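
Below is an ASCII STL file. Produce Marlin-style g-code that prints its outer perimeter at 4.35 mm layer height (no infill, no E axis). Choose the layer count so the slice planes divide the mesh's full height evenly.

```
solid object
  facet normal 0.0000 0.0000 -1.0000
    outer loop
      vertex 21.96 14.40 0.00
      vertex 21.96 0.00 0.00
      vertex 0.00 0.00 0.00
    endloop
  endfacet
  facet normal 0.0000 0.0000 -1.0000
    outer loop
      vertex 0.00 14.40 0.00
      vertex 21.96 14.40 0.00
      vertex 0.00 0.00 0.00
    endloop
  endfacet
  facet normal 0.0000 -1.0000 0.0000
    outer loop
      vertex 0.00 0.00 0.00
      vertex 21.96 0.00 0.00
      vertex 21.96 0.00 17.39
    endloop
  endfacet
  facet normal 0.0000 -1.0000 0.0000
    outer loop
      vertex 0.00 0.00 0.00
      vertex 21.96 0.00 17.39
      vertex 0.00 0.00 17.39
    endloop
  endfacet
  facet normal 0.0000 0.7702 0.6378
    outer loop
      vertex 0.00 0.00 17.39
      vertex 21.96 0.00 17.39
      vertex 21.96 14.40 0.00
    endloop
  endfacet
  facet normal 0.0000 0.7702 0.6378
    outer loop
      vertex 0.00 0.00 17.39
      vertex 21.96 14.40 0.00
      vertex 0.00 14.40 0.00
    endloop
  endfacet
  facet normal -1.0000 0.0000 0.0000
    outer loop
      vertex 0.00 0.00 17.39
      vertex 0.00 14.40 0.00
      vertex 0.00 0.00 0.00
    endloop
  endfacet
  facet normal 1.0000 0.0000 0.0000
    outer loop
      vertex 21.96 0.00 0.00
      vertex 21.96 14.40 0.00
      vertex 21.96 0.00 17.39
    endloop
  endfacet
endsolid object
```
; perimeter-only toolpath
G21 ; units = mm
G90 ; absolute positioning
G28 ; home
; layer 1
G0 Z4.35
G0 X0.00 Y0.00
G1 X21.96 Y0.00
G1 X21.96 Y10.80
G1 X0.00 Y10.80
G1 X0.00 Y0.00
; layer 2
G0 Z8.70
G0 X0.00 Y0.00
G1 X21.96 Y0.00
G1 X21.96 Y7.20
G1 X0.00 Y7.20
G1 X0.00 Y0.00
; layer 3
G0 Z13.04
G0 X0.00 Y0.00
G1 X21.96 Y0.00
G1 X21.96 Y3.60
G1 X0.00 Y3.60
G1 X0.00 Y0.00
M2 ; end

The solid is a wedge (ramp): 22 × 14.4 mm base, rising to 17.4 mm along the y=0 edge and sloping linearly to z=0 at y=14.4. Slicing at Δz = 4.35 mm — 4 equal slices spanning the solid's height, so layer i sits at z = i·h/4 — gives 3 non-empty perimeters. Each is a 4-segment closed polygon; G0 lifts to the layer z and rapids to the start vertex, then G1 traces the edges. The cross-section shrinks linearly with z (the slice at the apex is degenerate and omitted).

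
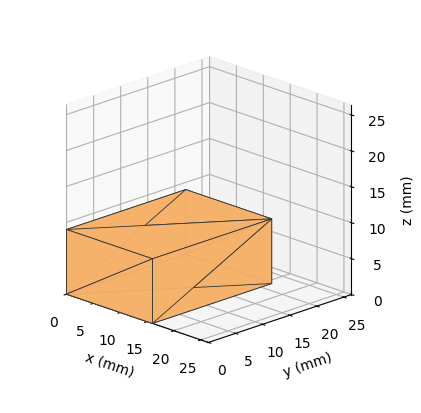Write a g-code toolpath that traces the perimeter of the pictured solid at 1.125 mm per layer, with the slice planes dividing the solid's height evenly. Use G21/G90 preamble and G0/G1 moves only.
Reading the render: the shape is a rectangular box, roughly 16 × 22 mm footprint and 9 mm tall (dimensions read to the nearest mm from the axis ticks). For the g-code, the solid's height is divided into equal slices at the stated Δz and each level perimeter traced with G1 moves after a G0 lift.

; perimeter-only toolpath
G21 ; units = mm
G90 ; absolute positioning
G28 ; home
; layer 1
G0 Z1.125
G0 X0.000 Y0.000
G1 X16.000 Y0.000
G1 X16.000 Y22.000
G1 X0.000 Y22.000
G1 X0.000 Y0.000
; layer 2
G0 Z2.250
G0 X0.000 Y0.000
G1 X16.000 Y0.000
G1 X16.000 Y22.000
G1 X0.000 Y22.000
G1 X0.000 Y0.000
; layer 3
G0 Z3.375
G0 X0.000 Y0.000
G1 X16.000 Y0.000
G1 X16.000 Y22.000
G1 X0.000 Y22.000
G1 X0.000 Y0.000
; layer 4
G0 Z4.500
G0 X0.000 Y0.000
G1 X16.000 Y0.000
G1 X16.000 Y22.000
G1 X0.000 Y22.000
G1 X0.000 Y0.000
; layer 5
G0 Z5.625
G0 X0.000 Y0.000
G1 X16.000 Y0.000
G1 X16.000 Y22.000
G1 X0.000 Y22.000
G1 X0.000 Y0.000
; layer 6
G0 Z6.750
G0 X0.000 Y0.000
G1 X16.000 Y0.000
G1 X16.000 Y22.000
G1 X0.000 Y22.000
G1 X0.000 Y0.000
; layer 7
G0 Z7.875
G0 X0.000 Y0.000
G1 X16.000 Y0.000
G1 X16.000 Y22.000
G1 X0.000 Y22.000
G1 X0.000 Y0.000
; layer 8
G0 Z9.000
G0 X0.000 Y0.000
G1 X16.000 Y0.000
G1 X16.000 Y22.000
G1 X0.000 Y22.000
G1 X0.000 Y0.000
M2 ; end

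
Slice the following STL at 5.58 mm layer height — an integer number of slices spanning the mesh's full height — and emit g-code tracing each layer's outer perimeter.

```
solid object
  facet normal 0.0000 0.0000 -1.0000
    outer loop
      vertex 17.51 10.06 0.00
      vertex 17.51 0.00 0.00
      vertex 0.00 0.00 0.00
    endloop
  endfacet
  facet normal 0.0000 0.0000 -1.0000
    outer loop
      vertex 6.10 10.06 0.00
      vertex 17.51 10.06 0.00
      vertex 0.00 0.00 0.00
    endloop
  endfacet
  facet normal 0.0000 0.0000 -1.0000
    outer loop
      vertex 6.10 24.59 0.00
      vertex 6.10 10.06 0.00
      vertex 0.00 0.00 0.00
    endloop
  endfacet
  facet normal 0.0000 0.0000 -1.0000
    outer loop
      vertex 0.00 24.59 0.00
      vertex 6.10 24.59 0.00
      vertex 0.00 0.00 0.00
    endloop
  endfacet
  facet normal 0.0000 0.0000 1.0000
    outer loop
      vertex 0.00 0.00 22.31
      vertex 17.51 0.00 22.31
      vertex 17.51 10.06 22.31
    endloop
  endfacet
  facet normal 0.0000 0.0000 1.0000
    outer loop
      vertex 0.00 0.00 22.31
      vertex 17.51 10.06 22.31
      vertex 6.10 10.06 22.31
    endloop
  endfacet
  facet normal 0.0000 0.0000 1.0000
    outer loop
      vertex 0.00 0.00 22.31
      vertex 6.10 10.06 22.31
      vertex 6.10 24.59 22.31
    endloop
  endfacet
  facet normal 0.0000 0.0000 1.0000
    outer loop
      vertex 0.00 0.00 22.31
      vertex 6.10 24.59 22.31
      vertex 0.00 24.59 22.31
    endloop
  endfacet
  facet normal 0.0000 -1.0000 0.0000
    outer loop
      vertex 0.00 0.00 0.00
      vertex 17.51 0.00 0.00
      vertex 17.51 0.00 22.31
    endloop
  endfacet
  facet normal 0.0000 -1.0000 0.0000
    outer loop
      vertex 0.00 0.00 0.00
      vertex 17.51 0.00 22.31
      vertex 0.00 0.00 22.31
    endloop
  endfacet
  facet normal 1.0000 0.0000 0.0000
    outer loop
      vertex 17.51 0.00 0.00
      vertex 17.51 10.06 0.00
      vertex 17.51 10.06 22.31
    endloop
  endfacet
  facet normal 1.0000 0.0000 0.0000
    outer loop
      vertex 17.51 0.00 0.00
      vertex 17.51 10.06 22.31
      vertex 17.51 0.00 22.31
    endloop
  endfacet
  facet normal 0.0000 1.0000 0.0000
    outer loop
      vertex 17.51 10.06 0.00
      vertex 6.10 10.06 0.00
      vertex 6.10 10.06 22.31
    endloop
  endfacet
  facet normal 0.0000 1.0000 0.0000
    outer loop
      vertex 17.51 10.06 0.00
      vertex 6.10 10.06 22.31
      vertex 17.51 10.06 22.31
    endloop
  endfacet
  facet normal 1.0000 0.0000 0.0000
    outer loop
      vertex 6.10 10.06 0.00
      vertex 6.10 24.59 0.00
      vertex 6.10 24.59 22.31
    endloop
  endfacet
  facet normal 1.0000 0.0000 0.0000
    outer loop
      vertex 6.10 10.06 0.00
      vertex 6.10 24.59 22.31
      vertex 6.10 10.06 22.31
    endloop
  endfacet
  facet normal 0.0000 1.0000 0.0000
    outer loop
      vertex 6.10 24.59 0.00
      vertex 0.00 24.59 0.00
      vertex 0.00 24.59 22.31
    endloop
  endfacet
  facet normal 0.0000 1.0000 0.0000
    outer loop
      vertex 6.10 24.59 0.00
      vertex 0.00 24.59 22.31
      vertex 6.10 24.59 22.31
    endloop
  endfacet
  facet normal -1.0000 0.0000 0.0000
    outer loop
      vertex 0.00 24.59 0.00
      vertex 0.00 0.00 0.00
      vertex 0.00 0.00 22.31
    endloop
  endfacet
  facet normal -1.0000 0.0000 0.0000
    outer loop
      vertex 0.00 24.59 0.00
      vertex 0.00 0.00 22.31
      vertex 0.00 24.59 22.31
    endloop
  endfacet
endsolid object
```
; perimeter-only toolpath
G21 ; units = mm
G90 ; absolute positioning
G28 ; home
; layer 1
G0 Z5.58
G0 X0.00 Y0.00
G1 X17.51 Y0.00
G1 X17.51 Y10.06
G1 X6.10 Y10.06
G1 X6.10 Y24.59
G1 X0.00 Y24.59
G1 X0.00 Y0.00
; layer 2
G0 Z11.15
G0 X0.00 Y0.00
G1 X17.51 Y0.00
G1 X17.51 Y10.06
G1 X6.10 Y10.06
G1 X6.10 Y24.59
G1 X0.00 Y24.59
G1 X0.00 Y0.00
; layer 3
G0 Z16.73
G0 X0.00 Y0.00
G1 X17.51 Y0.00
G1 X17.51 Y10.06
G1 X6.10 Y10.06
G1 X6.10 Y24.59
G1 X0.00 Y24.59
G1 X0.00 Y0.00
; layer 4
G0 Z22.31
G0 X0.00 Y0.00
G1 X17.51 Y0.00
G1 X17.51 Y10.06
G1 X6.10 Y10.06
G1 X6.10 Y24.59
G1 X0.00 Y24.59
G1 X0.00 Y0.00
M2 ; end

The solid is an L-shaped prism: outer 17.5 × 24.6 mm, arm thicknesses ≈ 10.1 mm (horizontal) and 6.1 mm (vertical), extruded 22.3 mm in z. Slicing at Δz = 5.58 mm — 4 equal slices spanning the solid's height, so layer i sits at z = i·h/4 — gives 4 non-empty perimeters. Each is a 6-segment closed polygon; G0 lifts to the layer z and rapids to the start vertex, then G1 traces the edges.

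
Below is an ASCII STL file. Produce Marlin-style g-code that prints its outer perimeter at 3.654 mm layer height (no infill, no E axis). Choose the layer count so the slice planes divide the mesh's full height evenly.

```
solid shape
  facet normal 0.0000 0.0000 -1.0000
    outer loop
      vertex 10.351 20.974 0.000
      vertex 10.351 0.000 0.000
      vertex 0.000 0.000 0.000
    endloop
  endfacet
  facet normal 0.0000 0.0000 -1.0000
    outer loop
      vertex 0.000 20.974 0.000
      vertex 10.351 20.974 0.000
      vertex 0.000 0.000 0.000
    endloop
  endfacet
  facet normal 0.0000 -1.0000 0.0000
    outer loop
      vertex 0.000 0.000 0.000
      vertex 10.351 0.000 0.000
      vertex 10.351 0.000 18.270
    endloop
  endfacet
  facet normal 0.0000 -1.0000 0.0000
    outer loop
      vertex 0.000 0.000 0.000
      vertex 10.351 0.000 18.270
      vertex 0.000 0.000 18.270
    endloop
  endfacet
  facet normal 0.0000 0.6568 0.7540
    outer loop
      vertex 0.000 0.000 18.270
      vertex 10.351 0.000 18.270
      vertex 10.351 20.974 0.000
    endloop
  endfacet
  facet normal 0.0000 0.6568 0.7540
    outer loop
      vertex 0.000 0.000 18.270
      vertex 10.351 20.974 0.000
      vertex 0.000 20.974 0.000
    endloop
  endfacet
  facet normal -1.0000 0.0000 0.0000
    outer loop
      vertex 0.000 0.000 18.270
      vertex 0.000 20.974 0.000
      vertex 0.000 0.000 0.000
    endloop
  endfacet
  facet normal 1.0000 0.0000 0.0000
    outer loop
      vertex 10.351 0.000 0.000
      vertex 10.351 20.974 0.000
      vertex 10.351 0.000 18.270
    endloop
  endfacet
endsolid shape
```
; perimeter-only toolpath
G21 ; units = mm
G90 ; absolute positioning
G28 ; home
; layer 1
G0 Z3.654
G0 X0.000 Y0.000
G1 X10.351 Y0.000
G1 X10.351 Y16.779
G1 X0.000 Y16.779
G1 X0.000 Y0.000
; layer 2
G0 Z7.308
G0 X0.000 Y0.000
G1 X10.351 Y0.000
G1 X10.351 Y12.584
G1 X0.000 Y12.584
G1 X0.000 Y0.000
; layer 3
G0 Z10.962
G0 X0.000 Y0.000
G1 X10.351 Y0.000
G1 X10.351 Y8.390
G1 X0.000 Y8.390
G1 X0.000 Y0.000
; layer 4
G0 Z14.616
G0 X0.000 Y0.000
G1 X10.351 Y0.000
G1 X10.351 Y4.195
G1 X0.000 Y4.195
G1 X0.000 Y0.000
M2 ; end

The solid is a wedge (ramp): 10.4 × 21 mm base, rising to 18.3 mm along the y=0 edge and sloping linearly to z=0 at y=21. Slicing at Δz = 3.654 mm — 5 equal slices spanning the solid's height, so layer i sits at z = i·h/5 — gives 4 non-empty perimeters. Each is a 4-segment closed polygon; G0 lifts to the layer z and rapids to the start vertex, then G1 traces the edges. The cross-section shrinks linearly with z (the slice at the apex is degenerate and omitted).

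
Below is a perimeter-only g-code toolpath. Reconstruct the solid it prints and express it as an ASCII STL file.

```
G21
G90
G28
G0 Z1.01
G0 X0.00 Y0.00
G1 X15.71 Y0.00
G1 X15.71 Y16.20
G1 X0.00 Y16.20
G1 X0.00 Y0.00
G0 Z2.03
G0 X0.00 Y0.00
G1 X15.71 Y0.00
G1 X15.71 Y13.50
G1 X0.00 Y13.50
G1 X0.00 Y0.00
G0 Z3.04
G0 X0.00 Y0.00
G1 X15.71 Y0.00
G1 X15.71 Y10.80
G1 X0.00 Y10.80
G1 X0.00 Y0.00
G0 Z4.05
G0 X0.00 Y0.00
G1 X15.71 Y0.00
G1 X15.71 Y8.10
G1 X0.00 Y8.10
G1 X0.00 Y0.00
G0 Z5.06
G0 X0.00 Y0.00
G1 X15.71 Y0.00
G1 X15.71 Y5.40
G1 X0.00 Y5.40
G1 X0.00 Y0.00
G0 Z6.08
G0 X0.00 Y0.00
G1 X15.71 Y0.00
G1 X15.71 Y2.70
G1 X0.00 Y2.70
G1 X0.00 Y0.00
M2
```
solid part
  facet normal 0.0000 0.0000 -1.0000
    outer loop
      vertex 15.71 18.90 0.00
      vertex 15.71 0.00 0.00
      vertex 0.00 0.00 0.00
    endloop
  endfacet
  facet normal 0.0000 0.0000 -1.0000
    outer loop
      vertex 0.00 18.90 0.00
      vertex 15.71 18.90 0.00
      vertex 0.00 0.00 0.00
    endloop
  endfacet
  facet normal 0.0000 -1.0000 0.0000
    outer loop
      vertex 0.00 0.00 0.00
      vertex 15.71 0.00 0.00
      vertex 15.71 0.00 7.09
    endloop
  endfacet
  facet normal 0.0000 -1.0000 0.0000
    outer loop
      vertex 0.00 0.00 0.00
      vertex 15.71 0.00 7.09
      vertex 0.00 0.00 7.09
    endloop
  endfacet
  facet normal 0.0000 0.3512 0.9363
    outer loop
      vertex 0.00 0.00 7.09
      vertex 15.71 0.00 7.09
      vertex 15.71 18.90 0.00
    endloop
  endfacet
  facet normal 0.0000 0.3512 0.9363
    outer loop
      vertex 0.00 0.00 7.09
      vertex 15.71 18.90 0.00
      vertex 0.00 18.90 0.00
    endloop
  endfacet
  facet normal -1.0000 0.0000 0.0000
    outer loop
      vertex 0.00 0.00 7.09
      vertex 0.00 18.90 0.00
      vertex 0.00 0.00 0.00
    endloop
  endfacet
  facet normal 1.0000 0.0000 0.0000
    outer loop
      vertex 15.71 0.00 0.00
      vertex 15.71 18.90 0.00
      vertex 15.71 0.00 7.09
    endloop
  endfacet
endsolid part

The G0 Z moves step by Δz≈1.01 mm. The G1 loops shrink linearly with z, so the solid tapers from its base footprint up to z≈7.09. Closing with a flat bottom cap and the tapered top and triangulating gives 8 facets — a wedge (ramp): 15.7 × 18.9 mm base, rising to 7.09 mm along the y=0 edge and sloping linearly to z=0 at y=18.9.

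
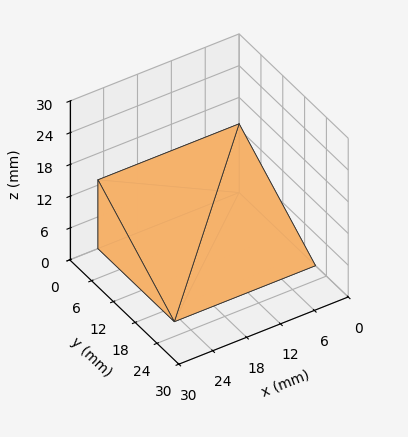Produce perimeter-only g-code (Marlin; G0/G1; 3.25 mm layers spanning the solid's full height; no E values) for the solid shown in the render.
Reading the render: the shape is a wedge (ramp): 25 × 21 mm base, rising to 13 mm along the y=0 edge and sloping linearly to z=0 at y=21 (dimensions read to the nearest mm from the axis ticks). For the g-code, the solid's height is divided into equal slices at the stated Δz and each level perimeter traced with G1 moves after a G0 lift.

; perimeter-only toolpath
G21 ; units = mm
G90 ; absolute positioning
G28 ; home
; layer 1
G0 Z3.25
G0 X0.00 Y0.00
G1 X25.00 Y0.00
G1 X25.00 Y15.75
G1 X0.00 Y15.75
G1 X0.00 Y0.00
; layer 2
G0 Z6.50
G0 X0.00 Y0.00
G1 X25.00 Y0.00
G1 X25.00 Y10.50
G1 X0.00 Y10.50
G1 X0.00 Y0.00
; layer 3
G0 Z9.75
G0 X0.00 Y0.00
G1 X25.00 Y0.00
G1 X25.00 Y5.25
G1 X0.00 Y5.25
G1 X0.00 Y0.00
M2 ; end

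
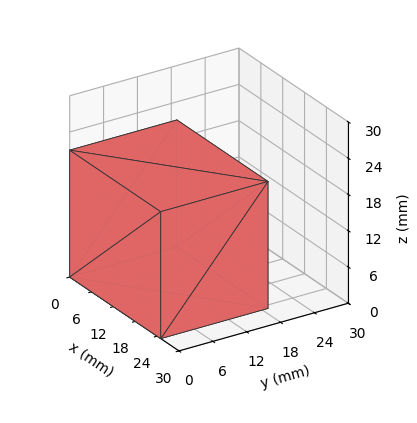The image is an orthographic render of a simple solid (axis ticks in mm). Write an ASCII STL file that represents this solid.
Reading the render: the shape is a rectangular box, roughly 25 × 19 mm footprint and 21 mm tall (dimensions read to the nearest mm from the axis ticks). For the STL, each face is triangulated and given an outward normal.

solid part
  facet normal 0.0000 0.0000 -1.0000
    outer loop
      vertex 25.00 19.00 0.00
      vertex 25.00 0.00 0.00
      vertex 0.00 0.00 0.00
    endloop
  endfacet
  facet normal 0.0000 0.0000 -1.0000
    outer loop
      vertex 0.00 19.00 0.00
      vertex 25.00 19.00 0.00
      vertex 0.00 0.00 0.00
    endloop
  endfacet
  facet normal 0.0000 0.0000 1.0000
    outer loop
      vertex 0.00 0.00 21.00
      vertex 25.00 0.00 21.00
      vertex 25.00 19.00 21.00
    endloop
  endfacet
  facet normal 0.0000 0.0000 1.0000
    outer loop
      vertex 0.00 0.00 21.00
      vertex 25.00 19.00 21.00
      vertex 0.00 19.00 21.00
    endloop
  endfacet
  facet normal 0.0000 -1.0000 0.0000
    outer loop
      vertex 0.00 0.00 0.00
      vertex 25.00 0.00 0.00
      vertex 25.00 0.00 21.00
    endloop
  endfacet
  facet normal 0.0000 -1.0000 0.0000
    outer loop
      vertex 0.00 0.00 0.00
      vertex 25.00 0.00 21.00
      vertex 0.00 0.00 21.00
    endloop
  endfacet
  facet normal 0.0000 1.0000 0.0000
    outer loop
      vertex 25.00 19.00 21.00
      vertex 25.00 19.00 0.00
      vertex 0.00 19.00 0.00
    endloop
  endfacet
  facet normal 0.0000 1.0000 0.0000
    outer loop
      vertex 0.00 19.00 21.00
      vertex 25.00 19.00 21.00
      vertex 0.00 19.00 0.00
    endloop
  endfacet
  facet normal -1.0000 0.0000 0.0000
    outer loop
      vertex 0.00 19.00 21.00
      vertex 0.00 19.00 0.00
      vertex 0.00 0.00 0.00
    endloop
  endfacet
  facet normal -1.0000 0.0000 0.0000
    outer loop
      vertex 0.00 0.00 21.00
      vertex 0.00 19.00 21.00
      vertex 0.00 0.00 0.00
    endloop
  endfacet
  facet normal 1.0000 0.0000 0.0000
    outer loop
      vertex 25.00 0.00 0.00
      vertex 25.00 19.00 0.00
      vertex 25.00 19.00 21.00
    endloop
  endfacet
  facet normal 1.0000 0.0000 0.0000
    outer loop
      vertex 25.00 0.00 0.00
      vertex 25.00 19.00 21.00
      vertex 25.00 0.00 21.00
    endloop
  endfacet
endsolid part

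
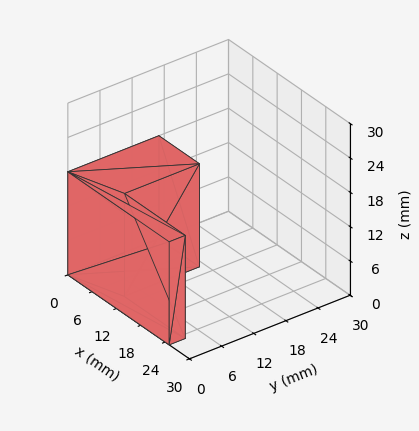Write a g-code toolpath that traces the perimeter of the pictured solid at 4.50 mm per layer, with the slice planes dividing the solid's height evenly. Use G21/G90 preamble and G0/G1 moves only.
Reading the render: the shape is an L-shaped prism: outer 25 × 17 mm, arm thicknesses ≈ 3 mm (horizontal) and 10 mm (vertical), extruded 18 mm in z (dimensions read to the nearest mm from the axis ticks). For the g-code, the solid's height is divided into equal slices at the stated Δz and each level perimeter traced with G1 moves after a G0 lift.

; perimeter-only toolpath
G21 ; units = mm
G90 ; absolute positioning
G28 ; home
; layer 1
G0 Z4.50
G0 X0.00 Y0.00
G1 X25.00 Y0.00
G1 X25.00 Y3.00
G1 X10.00 Y3.00
G1 X10.00 Y17.00
G1 X0.00 Y17.00
G1 X0.00 Y0.00
; layer 2
G0 Z9.00
G0 X0.00 Y0.00
G1 X25.00 Y0.00
G1 X25.00 Y3.00
G1 X10.00 Y3.00
G1 X10.00 Y17.00
G1 X0.00 Y17.00
G1 X0.00 Y0.00
; layer 3
G0 Z13.50
G0 X0.00 Y0.00
G1 X25.00 Y0.00
G1 X25.00 Y3.00
G1 X10.00 Y3.00
G1 X10.00 Y17.00
G1 X0.00 Y17.00
G1 X0.00 Y0.00
; layer 4
G0 Z18.00
G0 X0.00 Y0.00
G1 X25.00 Y0.00
G1 X25.00 Y3.00
G1 X10.00 Y3.00
G1 X10.00 Y17.00
G1 X0.00 Y17.00
G1 X0.00 Y0.00
M2 ; end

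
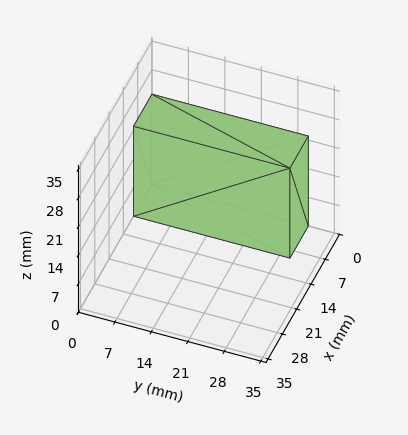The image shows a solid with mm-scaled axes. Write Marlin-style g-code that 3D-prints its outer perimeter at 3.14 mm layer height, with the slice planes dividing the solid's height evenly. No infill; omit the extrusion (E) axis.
Reading the render: the shape is a rectangular box, roughly 9 × 30 mm footprint and 22 mm tall (dimensions read to the nearest mm from the axis ticks). For the g-code, the solid's height is divided into equal slices at the stated Δz and each level perimeter traced with G1 moves after a G0 lift.

; perimeter-only toolpath
G21 ; units = mm
G90 ; absolute positioning
G28 ; home
; layer 1
G0 Z3.14
G0 X0.00 Y0.00
G1 X9.00 Y0.00
G1 X9.00 Y30.00
G1 X0.00 Y30.00
G1 X0.00 Y0.00
; layer 2
G0 Z6.29
G0 X0.00 Y0.00
G1 X9.00 Y0.00
G1 X9.00 Y30.00
G1 X0.00 Y30.00
G1 X0.00 Y0.00
; layer 3
G0 Z9.43
G0 X0.00 Y0.00
G1 X9.00 Y0.00
G1 X9.00 Y30.00
G1 X0.00 Y30.00
G1 X0.00 Y0.00
; layer 4
G0 Z12.57
G0 X0.00 Y0.00
G1 X9.00 Y0.00
G1 X9.00 Y30.00
G1 X0.00 Y30.00
G1 X0.00 Y0.00
; layer 5
G0 Z15.71
G0 X0.00 Y0.00
G1 X9.00 Y0.00
G1 X9.00 Y30.00
G1 X0.00 Y30.00
G1 X0.00 Y0.00
; layer 6
G0 Z18.86
G0 X0.00 Y0.00
G1 X9.00 Y0.00
G1 X9.00 Y30.00
G1 X0.00 Y30.00
G1 X0.00 Y0.00
; layer 7
G0 Z22.00
G0 X0.00 Y0.00
G1 X9.00 Y0.00
G1 X9.00 Y30.00
G1 X0.00 Y30.00
G1 X0.00 Y0.00
M2 ; end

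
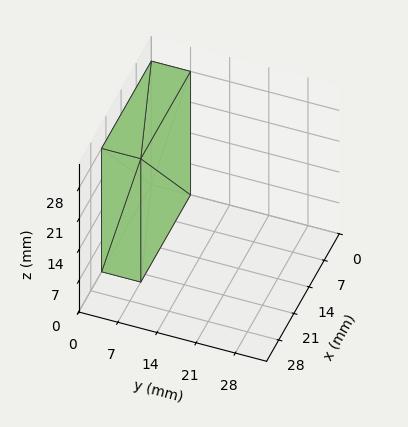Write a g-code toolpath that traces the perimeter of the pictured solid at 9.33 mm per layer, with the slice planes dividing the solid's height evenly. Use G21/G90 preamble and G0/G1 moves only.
Reading the render: the shape is a rectangular box, roughly 23 × 7 mm footprint and 28 mm tall (dimensions read to the nearest mm from the axis ticks). For the g-code, the solid's height is divided into equal slices at the stated Δz and each level perimeter traced with G1 moves after a G0 lift.

; perimeter-only toolpath
G21 ; units = mm
G90 ; absolute positioning
G28 ; home
; layer 1
G0 Z9.33
G0 X0.00 Y0.00
G1 X23.00 Y0.00
G1 X23.00 Y7.00
G1 X0.00 Y7.00
G1 X0.00 Y0.00
; layer 2
G0 Z18.67
G0 X0.00 Y0.00
G1 X23.00 Y0.00
G1 X23.00 Y7.00
G1 X0.00 Y7.00
G1 X0.00 Y0.00
; layer 3
G0 Z28.00
G0 X0.00 Y0.00
G1 X23.00 Y0.00
G1 X23.00 Y7.00
G1 X0.00 Y7.00
G1 X0.00 Y0.00
M2 ; end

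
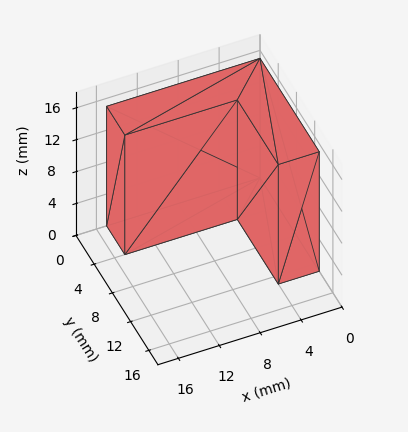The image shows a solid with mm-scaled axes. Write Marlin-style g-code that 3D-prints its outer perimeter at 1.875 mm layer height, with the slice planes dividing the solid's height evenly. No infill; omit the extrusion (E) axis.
Reading the render: the shape is an L-shaped prism: outer 15 × 13 mm, arm thicknesses ≈ 4 mm (horizontal) and 4 mm (vertical), extruded 15 mm in z (dimensions read to the nearest mm from the axis ticks). For the g-code, the solid's height is divided into equal slices at the stated Δz and each level perimeter traced with G1 moves after a G0 lift.

; perimeter-only toolpath
G21 ; units = mm
G90 ; absolute positioning
G28 ; home
; layer 1
G0 Z1.875
G0 X0.000 Y0.000
G1 X15.000 Y0.000
G1 X15.000 Y4.000
G1 X4.000 Y4.000
G1 X4.000 Y13.000
G1 X0.000 Y13.000
G1 X0.000 Y0.000
; layer 2
G0 Z3.750
G0 X0.000 Y0.000
G1 X15.000 Y0.000
G1 X15.000 Y4.000
G1 X4.000 Y4.000
G1 X4.000 Y13.000
G1 X0.000 Y13.000
G1 X0.000 Y0.000
; layer 3
G0 Z5.625
G0 X0.000 Y0.000
G1 X15.000 Y0.000
G1 X15.000 Y4.000
G1 X4.000 Y4.000
G1 X4.000 Y13.000
G1 X0.000 Y13.000
G1 X0.000 Y0.000
; layer 4
G0 Z7.500
G0 X0.000 Y0.000
G1 X15.000 Y0.000
G1 X15.000 Y4.000
G1 X4.000 Y4.000
G1 X4.000 Y13.000
G1 X0.000 Y13.000
G1 X0.000 Y0.000
; layer 5
G0 Z9.375
G0 X0.000 Y0.000
G1 X15.000 Y0.000
G1 X15.000 Y4.000
G1 X4.000 Y4.000
G1 X4.000 Y13.000
G1 X0.000 Y13.000
G1 X0.000 Y0.000
; layer 6
G0 Z11.250
G0 X0.000 Y0.000
G1 X15.000 Y0.000
G1 X15.000 Y4.000
G1 X4.000 Y4.000
G1 X4.000 Y13.000
G1 X0.000 Y13.000
G1 X0.000 Y0.000
; layer 7
G0 Z13.125
G0 X0.000 Y0.000
G1 X15.000 Y0.000
G1 X15.000 Y4.000
G1 X4.000 Y4.000
G1 X4.000 Y13.000
G1 X0.000 Y13.000
G1 X0.000 Y0.000
; layer 8
G0 Z15.000
G0 X0.000 Y0.000
G1 X15.000 Y0.000
G1 X15.000 Y4.000
G1 X4.000 Y4.000
G1 X4.000 Y13.000
G1 X0.000 Y13.000
G1 X0.000 Y0.000
M2 ; end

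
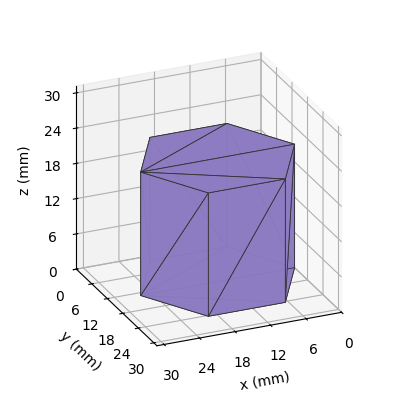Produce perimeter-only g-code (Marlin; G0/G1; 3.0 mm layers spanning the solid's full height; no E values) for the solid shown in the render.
Reading the render: the shape is a regular 6-sided prism (a cylinder approximated with 6 flat sides), circumscribed radius ≈ 13 mm, height ≈ 21 mm (dimensions read to the nearest mm from the axis ticks). For the g-code, the solid's height is divided into equal slices at the stated Δz and each level perimeter traced with G1 moves after a G0 lift.

; perimeter-only toolpath
G21 ; units = mm
G90 ; absolute positioning
G28 ; home
; layer 1
G0 Z3.0
G0 X26.0 Y13.0
G1 X19.5 Y24.3
G1 X6.5 Y24.3
G1 X0.0 Y13.0
G1 X6.5 Y1.7
G1 X19.5 Y1.7
G1 X26.0 Y13.0
; layer 2
G0 Z6.0
G0 X26.0 Y13.0
G1 X19.5 Y24.3
G1 X6.5 Y24.3
G1 X0.0 Y13.0
G1 X6.5 Y1.7
G1 X19.5 Y1.7
G1 X26.0 Y13.0
; layer 3
G0 Z9.0
G0 X26.0 Y13.0
G1 X19.5 Y24.3
G1 X6.5 Y24.3
G1 X0.0 Y13.0
G1 X6.5 Y1.7
G1 X19.5 Y1.7
G1 X26.0 Y13.0
; layer 4
G0 Z12.0
G0 X26.0 Y13.0
G1 X19.5 Y24.3
G1 X6.5 Y24.3
G1 X0.0 Y13.0
G1 X6.5 Y1.7
G1 X19.5 Y1.7
G1 X26.0 Y13.0
; layer 5
G0 Z15.0
G0 X26.0 Y13.0
G1 X19.5 Y24.3
G1 X6.5 Y24.3
G1 X0.0 Y13.0
G1 X6.5 Y1.7
G1 X19.5 Y1.7
G1 X26.0 Y13.0
; layer 6
G0 Z18.0
G0 X26.0 Y13.0
G1 X19.5 Y24.3
G1 X6.5 Y24.3
G1 X0.0 Y13.0
G1 X6.5 Y1.7
G1 X19.5 Y1.7
G1 X26.0 Y13.0
; layer 7
G0 Z21.0
G0 X26.0 Y13.0
G1 X19.5 Y24.3
G1 X6.5 Y24.3
G1 X0.0 Y13.0
G1 X6.5 Y1.7
G1 X19.5 Y1.7
G1 X26.0 Y13.0
M2 ; end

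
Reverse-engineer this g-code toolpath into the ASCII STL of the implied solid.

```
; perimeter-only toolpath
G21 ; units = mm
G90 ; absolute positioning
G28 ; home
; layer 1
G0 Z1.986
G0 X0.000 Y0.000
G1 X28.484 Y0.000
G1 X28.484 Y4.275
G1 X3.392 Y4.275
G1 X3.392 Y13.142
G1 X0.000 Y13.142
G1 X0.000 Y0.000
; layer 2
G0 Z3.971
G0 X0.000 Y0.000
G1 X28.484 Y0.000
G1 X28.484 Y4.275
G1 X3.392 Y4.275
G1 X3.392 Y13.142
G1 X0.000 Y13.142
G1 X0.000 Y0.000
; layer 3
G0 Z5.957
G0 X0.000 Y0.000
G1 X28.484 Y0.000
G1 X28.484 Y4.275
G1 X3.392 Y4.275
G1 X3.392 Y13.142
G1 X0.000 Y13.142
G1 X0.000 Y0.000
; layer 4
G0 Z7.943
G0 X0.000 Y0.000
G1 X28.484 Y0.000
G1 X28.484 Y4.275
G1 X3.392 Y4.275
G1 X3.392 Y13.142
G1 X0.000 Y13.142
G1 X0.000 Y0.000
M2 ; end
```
solid part
  facet normal 0.0000 0.0000 -1.0000
    outer loop
      vertex 28.484 4.275 0.000
      vertex 28.484 0.000 0.000
      vertex 0.000 0.000 0.000
    endloop
  endfacet
  facet normal 0.0000 0.0000 -1.0000
    outer loop
      vertex 3.392 4.275 0.000
      vertex 28.484 4.275 0.000
      vertex 0.000 0.000 0.000
    endloop
  endfacet
  facet normal 0.0000 0.0000 -1.0000
    outer loop
      vertex 3.392 13.142 0.000
      vertex 3.392 4.275 0.000
      vertex 0.000 0.000 0.000
    endloop
  endfacet
  facet normal 0.0000 0.0000 -1.0000
    outer loop
      vertex 0.000 13.142 0.000
      vertex 3.392 13.142 0.000
      vertex 0.000 0.000 0.000
    endloop
  endfacet
  facet normal 0.0000 0.0000 1.0000
    outer loop
      vertex 0.000 0.000 7.943
      vertex 28.484 0.000 7.943
      vertex 28.484 4.275 7.943
    endloop
  endfacet
  facet normal 0.0000 0.0000 1.0000
    outer loop
      vertex 0.000 0.000 7.943
      vertex 28.484 4.275 7.943
      vertex 3.392 4.275 7.943
    endloop
  endfacet
  facet normal 0.0000 0.0000 1.0000
    outer loop
      vertex 0.000 0.000 7.943
      vertex 3.392 4.275 7.943
      vertex 3.392 13.142 7.943
    endloop
  endfacet
  facet normal 0.0000 0.0000 1.0000
    outer loop
      vertex 0.000 0.000 7.943
      vertex 3.392 13.142 7.943
      vertex 0.000 13.142 7.943
    endloop
  endfacet
  facet normal 0.0000 -1.0000 0.0000
    outer loop
      vertex 0.000 0.000 0.000
      vertex 28.484 0.000 0.000
      vertex 28.484 0.000 7.943
    endloop
  endfacet
  facet normal 0.0000 -1.0000 0.0000
    outer loop
      vertex 0.000 0.000 0.000
      vertex 28.484 0.000 7.943
      vertex 0.000 0.000 7.943
    endloop
  endfacet
  facet normal 1.0000 0.0000 0.0000
    outer loop
      vertex 28.484 0.000 0.000
      vertex 28.484 4.275 0.000
      vertex 28.484 4.275 7.943
    endloop
  endfacet
  facet normal 1.0000 0.0000 0.0000
    outer loop
      vertex 28.484 0.000 0.000
      vertex 28.484 4.275 7.943
      vertex 28.484 0.000 7.943
    endloop
  endfacet
  facet normal 0.0000 1.0000 0.0000
    outer loop
      vertex 28.484 4.275 0.000
      vertex 3.392 4.275 0.000
      vertex 3.392 4.275 7.943
    endloop
  endfacet
  facet normal 0.0000 1.0000 0.0000
    outer loop
      vertex 28.484 4.275 0.000
      vertex 3.392 4.275 7.943
      vertex 28.484 4.275 7.943
    endloop
  endfacet
  facet normal 1.0000 0.0000 0.0000
    outer loop
      vertex 3.392 4.275 0.000
      vertex 3.392 13.142 0.000
      vertex 3.392 13.142 7.943
    endloop
  endfacet
  facet normal 1.0000 0.0000 0.0000
    outer loop
      vertex 3.392 4.275 0.000
      vertex 3.392 13.142 7.943
      vertex 3.392 4.275 7.943
    endloop
  endfacet
  facet normal 0.0000 1.0000 0.0000
    outer loop
      vertex 3.392 13.142 0.000
      vertex 0.000 13.142 0.000
      vertex 0.000 13.142 7.943
    endloop
  endfacet
  facet normal 0.0000 1.0000 0.0000
    outer loop
      vertex 3.392 13.142 0.000
      vertex 0.000 13.142 7.943
      vertex 3.392 13.142 7.943
    endloop
  endfacet
  facet normal -1.0000 0.0000 0.0000
    outer loop
      vertex 0.000 13.142 0.000
      vertex 0.000 0.000 0.000
      vertex 0.000 0.000 7.943
    endloop
  endfacet
  facet normal -1.0000 0.0000 0.0000
    outer loop
      vertex 0.000 13.142 0.000
      vertex 0.000 0.000 7.943
      vertex 0.000 13.142 7.943
    endloop
  endfacet
endsolid part

The G0 Z moves step by Δz≈1.986 mm. Every layer's G1 loop is the same polygon, so the solid is a straight extrusion of it from z=0 to z≈7.94. Closing with flat bottom and top caps and triangulating gives 20 facets — an L-shaped prism: outer 28.5 × 13.1 mm, arm thicknesses ≈ 4.28 mm (horizontal) and 3.39 mm (vertical), extruded 7.94 mm in z.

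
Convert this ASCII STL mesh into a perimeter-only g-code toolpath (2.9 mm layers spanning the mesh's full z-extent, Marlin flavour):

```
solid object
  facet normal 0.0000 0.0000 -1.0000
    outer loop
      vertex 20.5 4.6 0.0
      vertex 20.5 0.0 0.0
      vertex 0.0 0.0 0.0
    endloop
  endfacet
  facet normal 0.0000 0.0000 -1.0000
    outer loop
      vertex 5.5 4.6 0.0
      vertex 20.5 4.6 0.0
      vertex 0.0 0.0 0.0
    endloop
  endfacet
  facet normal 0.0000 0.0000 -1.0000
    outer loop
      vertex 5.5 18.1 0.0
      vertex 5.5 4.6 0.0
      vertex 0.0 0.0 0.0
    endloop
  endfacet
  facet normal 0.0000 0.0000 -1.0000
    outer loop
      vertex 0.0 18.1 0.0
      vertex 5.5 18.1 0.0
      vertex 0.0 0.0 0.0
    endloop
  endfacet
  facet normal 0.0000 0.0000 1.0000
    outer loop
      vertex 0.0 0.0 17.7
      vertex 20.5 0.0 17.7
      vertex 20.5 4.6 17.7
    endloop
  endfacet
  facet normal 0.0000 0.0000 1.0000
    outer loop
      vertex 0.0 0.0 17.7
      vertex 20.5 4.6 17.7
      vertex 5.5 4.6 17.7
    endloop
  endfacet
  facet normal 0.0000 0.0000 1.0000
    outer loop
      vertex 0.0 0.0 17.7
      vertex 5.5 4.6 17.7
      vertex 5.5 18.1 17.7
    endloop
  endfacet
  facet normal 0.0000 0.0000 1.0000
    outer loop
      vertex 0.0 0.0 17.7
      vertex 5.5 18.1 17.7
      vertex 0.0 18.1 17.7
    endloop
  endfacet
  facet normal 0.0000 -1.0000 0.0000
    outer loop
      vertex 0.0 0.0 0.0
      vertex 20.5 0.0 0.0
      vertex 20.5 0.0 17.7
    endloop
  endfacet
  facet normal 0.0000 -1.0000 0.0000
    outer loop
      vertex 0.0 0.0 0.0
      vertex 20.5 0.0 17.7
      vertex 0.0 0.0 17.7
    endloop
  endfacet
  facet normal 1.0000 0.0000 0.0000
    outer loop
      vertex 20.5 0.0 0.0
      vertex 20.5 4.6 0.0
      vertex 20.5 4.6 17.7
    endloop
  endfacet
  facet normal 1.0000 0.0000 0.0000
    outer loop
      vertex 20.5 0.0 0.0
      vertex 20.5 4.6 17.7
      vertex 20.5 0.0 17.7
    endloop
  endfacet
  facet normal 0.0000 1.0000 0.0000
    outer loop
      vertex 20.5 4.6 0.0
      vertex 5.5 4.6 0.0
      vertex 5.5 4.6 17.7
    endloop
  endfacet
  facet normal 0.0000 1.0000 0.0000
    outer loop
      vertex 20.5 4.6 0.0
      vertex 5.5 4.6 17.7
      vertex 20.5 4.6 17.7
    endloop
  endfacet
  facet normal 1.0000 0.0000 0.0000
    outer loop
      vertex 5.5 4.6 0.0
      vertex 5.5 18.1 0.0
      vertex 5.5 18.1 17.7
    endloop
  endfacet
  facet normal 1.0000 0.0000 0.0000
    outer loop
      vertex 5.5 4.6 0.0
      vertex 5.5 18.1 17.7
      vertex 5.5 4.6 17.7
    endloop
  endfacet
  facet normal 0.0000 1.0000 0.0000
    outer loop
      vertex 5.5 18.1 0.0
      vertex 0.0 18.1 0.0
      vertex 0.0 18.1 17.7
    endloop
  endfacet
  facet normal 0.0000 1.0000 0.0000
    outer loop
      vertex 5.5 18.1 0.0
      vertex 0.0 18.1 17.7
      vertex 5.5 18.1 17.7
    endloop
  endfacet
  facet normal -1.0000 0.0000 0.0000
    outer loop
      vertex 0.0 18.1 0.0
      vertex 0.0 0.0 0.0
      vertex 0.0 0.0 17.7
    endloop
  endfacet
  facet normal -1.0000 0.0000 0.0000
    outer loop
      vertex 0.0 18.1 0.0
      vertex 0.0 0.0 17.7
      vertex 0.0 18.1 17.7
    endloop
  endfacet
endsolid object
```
; perimeter-only toolpath
G21 ; units = mm
G90 ; absolute positioning
G28 ; home
; layer 1
G0 Z2.9
G0 X0.0 Y0.0
G1 X20.5 Y0.0
G1 X20.5 Y4.6
G1 X5.5 Y4.6
G1 X5.5 Y18.1
G1 X0.0 Y18.1
G1 X0.0 Y0.0
; layer 2
G0 Z5.9
G0 X0.0 Y0.0
G1 X20.5 Y0.0
G1 X20.5 Y4.6
G1 X5.5 Y4.6
G1 X5.5 Y18.1
G1 X0.0 Y18.1
G1 X0.0 Y0.0
; layer 3
G0 Z8.8
G0 X0.0 Y0.0
G1 X20.5 Y0.0
G1 X20.5 Y4.6
G1 X5.5 Y4.6
G1 X5.5 Y18.1
G1 X0.0 Y18.1
G1 X0.0 Y0.0
; layer 4
G0 Z11.8
G0 X0.0 Y0.0
G1 X20.5 Y0.0
G1 X20.5 Y4.6
G1 X5.5 Y4.6
G1 X5.5 Y18.1
G1 X0.0 Y18.1
G1 X0.0 Y0.0
; layer 5
G0 Z14.7
G0 X0.0 Y0.0
G1 X20.5 Y0.0
G1 X20.5 Y4.6
G1 X5.5 Y4.6
G1 X5.5 Y18.1
G1 X0.0 Y18.1
G1 X0.0 Y0.0
; layer 6
G0 Z17.7
G0 X0.0 Y0.0
G1 X20.5 Y0.0
G1 X20.5 Y4.6
G1 X5.5 Y4.6
G1 X5.5 Y18.1
G1 X0.0 Y18.1
G1 X0.0 Y0.0
M2 ; end

The solid is an L-shaped prism: outer 20.5 × 18.1 mm, arm thicknesses ≈ 4.6 mm (horizontal) and 5.5 mm (vertical), extruded 17.7 mm in z. Slicing at Δz = 2.9 mm — 6 equal slices spanning the solid's height, so layer i sits at z = i·h/6 — gives 6 non-empty perimeters. Each is a 6-segment closed polygon; G0 lifts to the layer z and rapids to the start vertex, then G1 traces the edges.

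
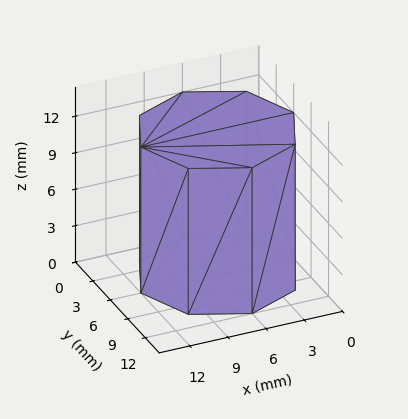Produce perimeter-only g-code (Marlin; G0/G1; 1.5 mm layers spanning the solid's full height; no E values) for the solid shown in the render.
Reading the render: the shape is a regular 8-sided prism (a cylinder approximated with 8 flat sides), circumscribed radius ≈ 6 mm, height ≈ 12 mm (dimensions read to the nearest mm from the axis ticks). For the g-code, the solid's height is divided into equal slices at the stated Δz and each level perimeter traced with G1 moves after a G0 lift.

; perimeter-only toolpath
G21 ; units = mm
G90 ; absolute positioning
G28 ; home
; layer 1
G0 Z1.5
G0 X12.0 Y6.0
G1 X10.2 Y10.2
G1 X6.0 Y12.0
G1 X1.8 Y10.2
G1 X0.0 Y6.0
G1 X1.8 Y1.8
G1 X6.0 Y0.0
G1 X10.2 Y1.8
G1 X12.0 Y6.0
; layer 2
G0 Z3.0
G0 X12.0 Y6.0
G1 X10.2 Y10.2
G1 X6.0 Y12.0
G1 X1.8 Y10.2
G1 X0.0 Y6.0
G1 X1.8 Y1.8
G1 X6.0 Y0.0
G1 X10.2 Y1.8
G1 X12.0 Y6.0
; layer 3
G0 Z4.5
G0 X12.0 Y6.0
G1 X10.2 Y10.2
G1 X6.0 Y12.0
G1 X1.8 Y10.2
G1 X0.0 Y6.0
G1 X1.8 Y1.8
G1 X6.0 Y0.0
G1 X10.2 Y1.8
G1 X12.0 Y6.0
; layer 4
G0 Z6.0
G0 X12.0 Y6.0
G1 X10.2 Y10.2
G1 X6.0 Y12.0
G1 X1.8 Y10.2
G1 X0.0 Y6.0
G1 X1.8 Y1.8
G1 X6.0 Y0.0
G1 X10.2 Y1.8
G1 X12.0 Y6.0
; layer 5
G0 Z7.5
G0 X12.0 Y6.0
G1 X10.2 Y10.2
G1 X6.0 Y12.0
G1 X1.8 Y10.2
G1 X0.0 Y6.0
G1 X1.8 Y1.8
G1 X6.0 Y0.0
G1 X10.2 Y1.8
G1 X12.0 Y6.0
; layer 6
G0 Z9.0
G0 X12.0 Y6.0
G1 X10.2 Y10.2
G1 X6.0 Y12.0
G1 X1.8 Y10.2
G1 X0.0 Y6.0
G1 X1.8 Y1.8
G1 X6.0 Y0.0
G1 X10.2 Y1.8
G1 X12.0 Y6.0
; layer 7
G0 Z10.5
G0 X12.0 Y6.0
G1 X10.2 Y10.2
G1 X6.0 Y12.0
G1 X1.8 Y10.2
G1 X0.0 Y6.0
G1 X1.8 Y1.8
G1 X6.0 Y0.0
G1 X10.2 Y1.8
G1 X12.0 Y6.0
; layer 8
G0 Z12.0
G0 X12.0 Y6.0
G1 X10.2 Y10.2
G1 X6.0 Y12.0
G1 X1.8 Y10.2
G1 X0.0 Y6.0
G1 X1.8 Y1.8
G1 X6.0 Y0.0
G1 X10.2 Y1.8
G1 X12.0 Y6.0
M2 ; end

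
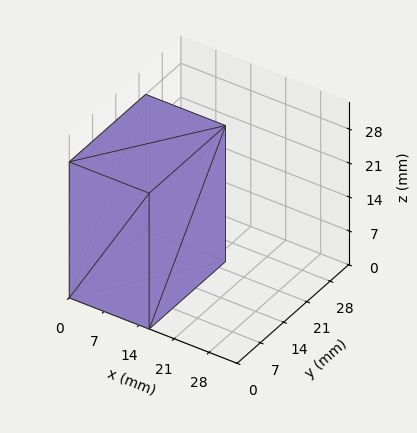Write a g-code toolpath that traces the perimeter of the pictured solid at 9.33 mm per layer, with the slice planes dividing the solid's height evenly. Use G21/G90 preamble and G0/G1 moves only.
Reading the render: the shape is a rectangular box, roughly 16 × 23 mm footprint and 28 mm tall (dimensions read to the nearest mm from the axis ticks). For the g-code, the solid's height is divided into equal slices at the stated Δz and each level perimeter traced with G1 moves after a G0 lift.

; perimeter-only toolpath
G21 ; units = mm
G90 ; absolute positioning
G28 ; home
; layer 1
G0 Z9.33
G0 X0.00 Y0.00
G1 X16.00 Y0.00
G1 X16.00 Y23.00
G1 X0.00 Y23.00
G1 X0.00 Y0.00
; layer 2
G0 Z18.67
G0 X0.00 Y0.00
G1 X16.00 Y0.00
G1 X16.00 Y23.00
G1 X0.00 Y23.00
G1 X0.00 Y0.00
; layer 3
G0 Z28.00
G0 X0.00 Y0.00
G1 X16.00 Y0.00
G1 X16.00 Y23.00
G1 X0.00 Y23.00
G1 X0.00 Y0.00
M2 ; end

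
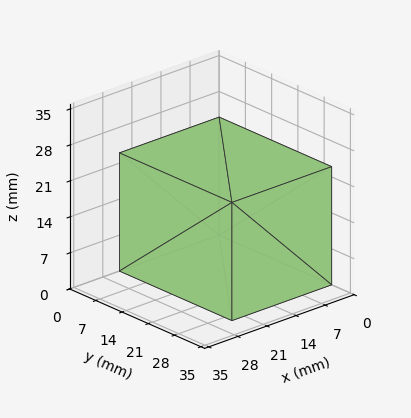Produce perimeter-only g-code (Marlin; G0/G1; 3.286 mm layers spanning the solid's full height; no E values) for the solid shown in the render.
Reading the render: the shape is a rectangular box, roughly 24 × 30 mm footprint and 23 mm tall (dimensions read to the nearest mm from the axis ticks). For the g-code, the solid's height is divided into equal slices at the stated Δz and each level perimeter traced with G1 moves after a G0 lift.

; perimeter-only toolpath
G21 ; units = mm
G90 ; absolute positioning
G28 ; home
; layer 1
G0 Z3.286
G0 X0.000 Y0.000
G1 X24.000 Y0.000
G1 X24.000 Y30.000
G1 X0.000 Y30.000
G1 X0.000 Y0.000
; layer 2
G0 Z6.571
G0 X0.000 Y0.000
G1 X24.000 Y0.000
G1 X24.000 Y30.000
G1 X0.000 Y30.000
G1 X0.000 Y0.000
; layer 3
G0 Z9.857
G0 X0.000 Y0.000
G1 X24.000 Y0.000
G1 X24.000 Y30.000
G1 X0.000 Y30.000
G1 X0.000 Y0.000
; layer 4
G0 Z13.143
G0 X0.000 Y0.000
G1 X24.000 Y0.000
G1 X24.000 Y30.000
G1 X0.000 Y30.000
G1 X0.000 Y0.000
; layer 5
G0 Z16.429
G0 X0.000 Y0.000
G1 X24.000 Y0.000
G1 X24.000 Y30.000
G1 X0.000 Y30.000
G1 X0.000 Y0.000
; layer 6
G0 Z19.714
G0 X0.000 Y0.000
G1 X24.000 Y0.000
G1 X24.000 Y30.000
G1 X0.000 Y30.000
G1 X0.000 Y0.000
; layer 7
G0 Z23.000
G0 X0.000 Y0.000
G1 X24.000 Y0.000
G1 X24.000 Y30.000
G1 X0.000 Y30.000
G1 X0.000 Y0.000
M2 ; end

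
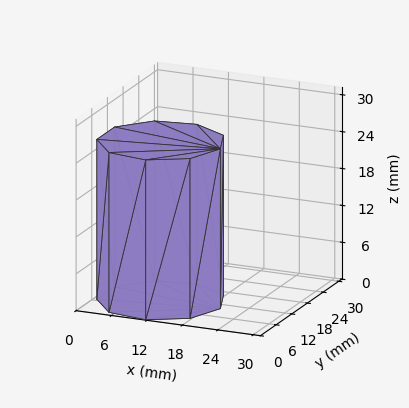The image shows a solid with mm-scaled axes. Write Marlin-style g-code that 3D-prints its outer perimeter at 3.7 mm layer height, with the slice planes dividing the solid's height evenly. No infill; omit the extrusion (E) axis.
Reading the render: the shape is a regular 9-sided prism (a cylinder approximated with 9 flat sides), circumscribed radius ≈ 10 mm, height ≈ 26 mm (dimensions read to the nearest mm from the axis ticks). For the g-code, the solid's height is divided into equal slices at the stated Δz and each level perimeter traced with G1 moves after a G0 lift.

; perimeter-only toolpath
G21 ; units = mm
G90 ; absolute positioning
G28 ; home
; layer 1
G0 Z3.7
G0 X20.0 Y10.0
G1 X17.7 Y16.4
G1 X11.7 Y19.8
G1 X5.0 Y18.7
G1 X0.6 Y13.4
G1 X0.6 Y6.6
G1 X5.0 Y1.3
G1 X11.7 Y0.2
G1 X17.7 Y3.6
G1 X20.0 Y10.0
; layer 2
G0 Z7.4
G0 X20.0 Y10.0
G1 X17.7 Y16.4
G1 X11.7 Y19.8
G1 X5.0 Y18.7
G1 X0.6 Y13.4
G1 X0.6 Y6.6
G1 X5.0 Y1.3
G1 X11.7 Y0.2
G1 X17.7 Y3.6
G1 X20.0 Y10.0
; layer 3
G0 Z11.1
G0 X20.0 Y10.0
G1 X17.7 Y16.4
G1 X11.7 Y19.8
G1 X5.0 Y18.7
G1 X0.6 Y13.4
G1 X0.6 Y6.6
G1 X5.0 Y1.3
G1 X11.7 Y0.2
G1 X17.7 Y3.6
G1 X20.0 Y10.0
; layer 4
G0 Z14.9
G0 X20.0 Y10.0
G1 X17.7 Y16.4
G1 X11.7 Y19.8
G1 X5.0 Y18.7
G1 X0.6 Y13.4
G1 X0.6 Y6.6
G1 X5.0 Y1.3
G1 X11.7 Y0.2
G1 X17.7 Y3.6
G1 X20.0 Y10.0
; layer 5
G0 Z18.6
G0 X20.0 Y10.0
G1 X17.7 Y16.4
G1 X11.7 Y19.8
G1 X5.0 Y18.7
G1 X0.6 Y13.4
G1 X0.6 Y6.6
G1 X5.0 Y1.3
G1 X11.7 Y0.2
G1 X17.7 Y3.6
G1 X20.0 Y10.0
; layer 6
G0 Z22.3
G0 X20.0 Y10.0
G1 X17.7 Y16.4
G1 X11.7 Y19.8
G1 X5.0 Y18.7
G1 X0.6 Y13.4
G1 X0.6 Y6.6
G1 X5.0 Y1.3
G1 X11.7 Y0.2
G1 X17.7 Y3.6
G1 X20.0 Y10.0
; layer 7
G0 Z26.0
G0 X20.0 Y10.0
G1 X17.7 Y16.4
G1 X11.7 Y19.8
G1 X5.0 Y18.7
G1 X0.6 Y13.4
G1 X0.6 Y6.6
G1 X5.0 Y1.3
G1 X11.7 Y0.2
G1 X17.7 Y3.6
G1 X20.0 Y10.0
M2 ; end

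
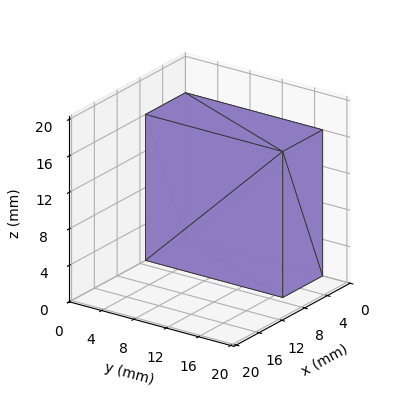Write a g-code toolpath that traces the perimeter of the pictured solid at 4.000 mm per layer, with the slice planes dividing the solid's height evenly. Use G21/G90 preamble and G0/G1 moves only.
Reading the render: the shape is a rectangular box, roughly 7 × 17 mm footprint and 16 mm tall (dimensions read to the nearest mm from the axis ticks). For the g-code, the solid's height is divided into equal slices at the stated Δz and each level perimeter traced with G1 moves after a G0 lift.

; perimeter-only toolpath
G21 ; units = mm
G90 ; absolute positioning
G28 ; home
; layer 1
G0 Z4.000
G0 X0.000 Y0.000
G1 X7.000 Y0.000
G1 X7.000 Y17.000
G1 X0.000 Y17.000
G1 X0.000 Y0.000
; layer 2
G0 Z8.000
G0 X0.000 Y0.000
G1 X7.000 Y0.000
G1 X7.000 Y17.000
G1 X0.000 Y17.000
G1 X0.000 Y0.000
; layer 3
G0 Z12.000
G0 X0.000 Y0.000
G1 X7.000 Y0.000
G1 X7.000 Y17.000
G1 X0.000 Y17.000
G1 X0.000 Y0.000
; layer 4
G0 Z16.000
G0 X0.000 Y0.000
G1 X7.000 Y0.000
G1 X7.000 Y17.000
G1 X0.000 Y17.000
G1 X0.000 Y0.000
M2 ; end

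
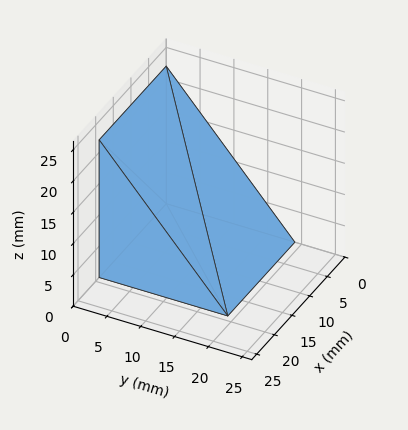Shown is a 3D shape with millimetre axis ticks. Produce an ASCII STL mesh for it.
Reading the render: the shape is a wedge (ramp): 19 × 19 mm base, rising to 22 mm along the y=0 edge and sloping linearly to z=0 at y=19 (dimensions read to the nearest mm from the axis ticks). For the STL, each face is triangulated and given an outward normal.

solid part
  facet normal 0.0000 0.0000 -1.0000
    outer loop
      vertex 19.000 19.000 0.000
      vertex 19.000 0.000 0.000
      vertex 0.000 0.000 0.000
    endloop
  endfacet
  facet normal 0.0000 0.0000 -1.0000
    outer loop
      vertex 0.000 19.000 0.000
      vertex 19.000 19.000 0.000
      vertex 0.000 0.000 0.000
    endloop
  endfacet
  facet normal 0.0000 -1.0000 0.0000
    outer loop
      vertex 0.000 0.000 0.000
      vertex 19.000 0.000 0.000
      vertex 19.000 0.000 22.000
    endloop
  endfacet
  facet normal 0.0000 -1.0000 0.0000
    outer loop
      vertex 0.000 0.000 0.000
      vertex 19.000 0.000 22.000
      vertex 0.000 0.000 22.000
    endloop
  endfacet
  facet normal 0.0000 0.7568 0.6536
    outer loop
      vertex 0.000 0.000 22.000
      vertex 19.000 0.000 22.000
      vertex 19.000 19.000 0.000
    endloop
  endfacet
  facet normal 0.0000 0.7568 0.6536
    outer loop
      vertex 0.000 0.000 22.000
      vertex 19.000 19.000 0.000
      vertex 0.000 19.000 0.000
    endloop
  endfacet
  facet normal -1.0000 0.0000 0.0000
    outer loop
      vertex 0.000 0.000 22.000
      vertex 0.000 19.000 0.000
      vertex 0.000 0.000 0.000
    endloop
  endfacet
  facet normal 1.0000 0.0000 0.0000
    outer loop
      vertex 19.000 0.000 0.000
      vertex 19.000 19.000 0.000
      vertex 19.000 0.000 22.000
    endloop
  endfacet
endsolid part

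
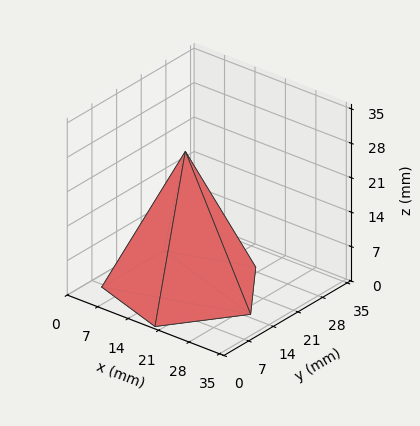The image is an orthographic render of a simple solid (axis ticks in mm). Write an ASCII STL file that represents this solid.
Reading the render: the shape is a regular 5-sided pyramid, base circumscribed radius ≈ 15 mm, apex at z ≈ 28 mm (dimensions read to the nearest mm from the axis ticks). For the STL, each face is triangulated and given an outward normal.

solid part
  facet normal 0.0000 0.0000 -1.0000
    outer loop
      vertex 2.9 23.8 0.0
      vertex 19.6 29.3 0.0
      vertex 30.0 15.0 0.0
    endloop
  endfacet
  facet normal 0.0000 0.0000 -1.0000
    outer loop
      vertex 2.9 6.2 0.0
      vertex 2.9 23.8 0.0
      vertex 30.0 15.0 0.0
    endloop
  endfacet
  facet normal 0.0000 0.0000 -1.0000
    outer loop
      vertex 19.6 0.7 0.0
      vertex 2.9 6.2 0.0
      vertex 30.0 15.0 0.0
    endloop
  endfacet
  facet normal 0.7421 0.5397 0.3975
    outer loop
      vertex 30.0 15.0 0.0
      vertex 19.6 29.3 0.0
      vertex 15.0 15.0 28.0
    endloop
  endfacet
  facet normal -0.2870 0.8714 0.3979
    outer loop
      vertex 19.6 29.3 0.0
      vertex 2.9 23.8 0.0
      vertex 15.0 15.0 28.0
    endloop
  endfacet
  facet normal -0.9180 0.0000 0.3967
    outer loop
      vertex 2.9 23.8 0.0
      vertex 2.9 6.2 0.0
      vertex 15.0 15.0 28.0
    endloop
  endfacet
  facet normal -0.2870 -0.8714 0.3979
    outer loop
      vertex 2.9 6.2 0.0
      vertex 19.6 0.7 0.0
      vertex 15.0 15.0 28.0
    endloop
  endfacet
  facet normal 0.7421 -0.5397 0.3975
    outer loop
      vertex 19.6 0.7 0.0
      vertex 30.0 15.0 0.0
      vertex 15.0 15.0 28.0
    endloop
  endfacet
endsolid part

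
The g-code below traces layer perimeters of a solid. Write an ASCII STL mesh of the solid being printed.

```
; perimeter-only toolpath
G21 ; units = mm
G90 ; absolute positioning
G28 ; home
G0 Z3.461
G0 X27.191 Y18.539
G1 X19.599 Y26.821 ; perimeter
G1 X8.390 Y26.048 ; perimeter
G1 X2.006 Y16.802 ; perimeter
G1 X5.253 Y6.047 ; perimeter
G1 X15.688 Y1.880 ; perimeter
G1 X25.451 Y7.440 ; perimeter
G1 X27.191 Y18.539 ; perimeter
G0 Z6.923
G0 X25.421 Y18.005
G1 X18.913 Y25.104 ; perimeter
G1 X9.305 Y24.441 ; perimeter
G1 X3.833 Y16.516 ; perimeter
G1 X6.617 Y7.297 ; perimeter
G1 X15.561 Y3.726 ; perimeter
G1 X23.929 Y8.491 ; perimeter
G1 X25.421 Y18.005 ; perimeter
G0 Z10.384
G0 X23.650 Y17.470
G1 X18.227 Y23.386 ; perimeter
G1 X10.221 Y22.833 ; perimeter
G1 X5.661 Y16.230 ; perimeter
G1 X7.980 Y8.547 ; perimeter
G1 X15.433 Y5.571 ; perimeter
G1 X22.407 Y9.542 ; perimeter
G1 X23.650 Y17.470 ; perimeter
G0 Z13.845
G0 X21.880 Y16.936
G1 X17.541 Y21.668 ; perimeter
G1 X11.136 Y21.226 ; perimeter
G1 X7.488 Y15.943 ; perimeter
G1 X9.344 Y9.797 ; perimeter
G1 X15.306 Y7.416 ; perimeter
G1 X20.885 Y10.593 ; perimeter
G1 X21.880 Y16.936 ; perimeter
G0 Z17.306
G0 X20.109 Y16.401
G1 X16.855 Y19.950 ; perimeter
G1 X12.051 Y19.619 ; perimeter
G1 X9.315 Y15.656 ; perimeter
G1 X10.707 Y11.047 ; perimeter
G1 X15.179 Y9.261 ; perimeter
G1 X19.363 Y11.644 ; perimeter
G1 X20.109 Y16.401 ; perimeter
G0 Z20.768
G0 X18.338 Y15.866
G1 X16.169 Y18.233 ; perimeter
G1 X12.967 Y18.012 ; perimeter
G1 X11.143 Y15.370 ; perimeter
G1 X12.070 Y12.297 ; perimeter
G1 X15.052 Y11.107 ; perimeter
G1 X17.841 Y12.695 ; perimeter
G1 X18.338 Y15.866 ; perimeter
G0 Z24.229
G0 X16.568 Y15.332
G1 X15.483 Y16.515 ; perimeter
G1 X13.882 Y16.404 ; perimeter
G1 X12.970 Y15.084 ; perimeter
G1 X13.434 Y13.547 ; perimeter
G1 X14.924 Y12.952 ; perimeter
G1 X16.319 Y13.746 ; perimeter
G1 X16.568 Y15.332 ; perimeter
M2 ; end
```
solid part
  facet normal 0.0000 0.0000 -1.0000
    outer loop
      vertex 7.475 27.655 0.000
      vertex 20.285 28.539 0.000
      vertex 28.962 19.074 0.000
    endloop
  endfacet
  facet normal 0.0000 0.0000 -1.0000
    outer loop
      vertex 0.179 17.089 0.000
      vertex 7.475 27.655 0.000
      vertex 28.962 19.074 0.000
    endloop
  endfacet
  facet normal 0.0000 0.0000 -1.0000
    outer loop
      vertex 3.890 4.797 0.000
      vertex 0.179 17.089 0.000
      vertex 28.962 19.074 0.000
    endloop
  endfacet
  facet normal 0.0000 0.0000 -1.0000
    outer loop
      vertex 15.815 0.035 0.000
      vertex 3.890 4.797 0.000
      vertex 28.962 19.074 0.000
    endloop
  endfacet
  facet normal 0.0000 0.0000 -1.0000
    outer loop
      vertex 26.973 6.389 0.000
      vertex 15.815 0.035 0.000
      vertex 28.962 19.074 0.000
    endloop
  endfacet
  facet normal 0.6642 0.6089 0.4338
    outer loop
      vertex 28.962 19.074 0.000
      vertex 20.285 28.539 0.000
      vertex 14.797 14.797 27.690
    endloop
  endfacet
  facet normal -0.0620 0.8989 0.4338
    outer loop
      vertex 20.285 28.539 0.000
      vertex 7.475 27.655 0.000
      vertex 14.797 14.797 27.690
    endloop
  endfacet
  facet normal -0.7414 0.5120 0.4338
    outer loop
      vertex 7.475 27.655 0.000
      vertex 0.179 17.089 0.000
      vertex 14.797 14.797 27.690
    endloop
  endfacet
  facet normal -0.8626 -0.2604 0.4338
    outer loop
      vertex 0.179 17.089 0.000
      vertex 3.890 4.797 0.000
      vertex 14.797 14.797 27.690
    endloop
  endfacet
  facet normal -0.3341 -0.8368 0.4338
    outer loop
      vertex 3.890 4.797 0.000
      vertex 15.815 0.035 0.000
      vertex 14.797 14.797 27.690
    endloop
  endfacet
  facet normal 0.4459 -0.7830 0.4338
    outer loop
      vertex 15.815 0.035 0.000
      vertex 26.973 6.389 0.000
      vertex 14.797 14.797 27.690
    endloop
  endfacet
  facet normal 0.8901 -0.1396 0.4338
    outer loop
      vertex 26.973 6.389 0.000
      vertex 28.962 19.074 0.000
      vertex 14.797 14.797 27.690
    endloop
  endfacet
endsolid part

The G0 Z moves step by Δz≈3.461 mm. The G1 loops shrink linearly with z, so the solid tapers from its base footprint up to z≈27.7. Closing with a flat bottom cap and the tapered top and triangulating gives 12 facets — a regular 7-sided pyramid, base circumscribed radius ≈ 14.8 mm, apex at z ≈ 27.7 mm.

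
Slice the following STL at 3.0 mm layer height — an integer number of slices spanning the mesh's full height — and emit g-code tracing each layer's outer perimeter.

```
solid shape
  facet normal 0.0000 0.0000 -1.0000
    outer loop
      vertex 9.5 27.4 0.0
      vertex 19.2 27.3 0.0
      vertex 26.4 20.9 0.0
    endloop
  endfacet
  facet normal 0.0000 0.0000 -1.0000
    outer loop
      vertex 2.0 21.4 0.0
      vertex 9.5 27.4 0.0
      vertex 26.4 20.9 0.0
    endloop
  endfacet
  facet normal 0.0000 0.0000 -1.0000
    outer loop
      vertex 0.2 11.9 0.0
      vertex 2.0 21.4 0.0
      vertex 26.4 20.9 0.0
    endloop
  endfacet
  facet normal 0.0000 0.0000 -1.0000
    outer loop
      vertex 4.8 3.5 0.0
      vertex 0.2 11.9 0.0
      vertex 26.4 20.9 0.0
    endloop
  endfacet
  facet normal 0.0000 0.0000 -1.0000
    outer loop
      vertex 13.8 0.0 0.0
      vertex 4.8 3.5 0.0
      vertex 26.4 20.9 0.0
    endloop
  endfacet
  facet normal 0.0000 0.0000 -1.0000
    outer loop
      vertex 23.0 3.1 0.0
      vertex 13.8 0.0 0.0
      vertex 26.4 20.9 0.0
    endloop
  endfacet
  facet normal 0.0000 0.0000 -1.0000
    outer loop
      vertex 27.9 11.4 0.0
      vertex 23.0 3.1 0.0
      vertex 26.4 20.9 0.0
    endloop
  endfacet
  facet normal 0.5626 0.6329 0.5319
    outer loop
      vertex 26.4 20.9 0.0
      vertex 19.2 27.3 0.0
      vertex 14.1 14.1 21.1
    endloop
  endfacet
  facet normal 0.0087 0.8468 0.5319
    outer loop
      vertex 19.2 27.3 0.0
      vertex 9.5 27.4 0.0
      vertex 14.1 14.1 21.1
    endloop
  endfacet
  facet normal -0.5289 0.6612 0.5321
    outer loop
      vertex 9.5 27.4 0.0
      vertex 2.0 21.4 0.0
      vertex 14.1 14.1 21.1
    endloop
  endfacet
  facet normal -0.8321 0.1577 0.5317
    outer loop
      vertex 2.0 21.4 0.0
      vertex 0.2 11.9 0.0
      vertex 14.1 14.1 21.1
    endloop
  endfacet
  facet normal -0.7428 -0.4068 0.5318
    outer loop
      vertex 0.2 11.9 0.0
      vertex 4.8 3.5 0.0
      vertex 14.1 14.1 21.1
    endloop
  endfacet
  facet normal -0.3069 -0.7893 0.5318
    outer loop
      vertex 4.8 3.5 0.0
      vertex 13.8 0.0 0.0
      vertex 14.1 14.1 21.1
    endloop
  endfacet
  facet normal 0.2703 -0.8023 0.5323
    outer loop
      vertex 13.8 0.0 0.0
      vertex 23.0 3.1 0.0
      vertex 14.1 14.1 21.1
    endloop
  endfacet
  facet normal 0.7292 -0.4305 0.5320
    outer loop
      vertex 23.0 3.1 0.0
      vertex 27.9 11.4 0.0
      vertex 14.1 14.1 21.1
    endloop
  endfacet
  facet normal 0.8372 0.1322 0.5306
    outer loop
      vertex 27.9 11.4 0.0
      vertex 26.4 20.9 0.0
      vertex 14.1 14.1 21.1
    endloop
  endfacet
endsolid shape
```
; perimeter-only toolpath
G21 ; units = mm
G90 ; absolute positioning
G28 ; home
; layer 1
G0 Z3.0
G0 X24.6 Y19.9
G1 X18.5 Y25.4
G1 X10.2 Y25.5
G1 X3.7 Y20.4
G1 X2.2 Y12.2
G1 X6.1 Y5.0
G1 X13.8 Y2.0
G1 X21.7 Y4.7
G1 X25.9 Y11.8
G1 X24.6 Y19.9
; layer 2
G0 Z6.0
G0 X22.9 Y19.0
G1 X17.7 Y23.5
G1 X10.8 Y23.6
G1 X5.5 Y19.3
G1 X4.2 Y12.5
G1 X7.5 Y6.5
G1 X13.9 Y4.0
G1 X20.5 Y6.2
G1 X24.0 Y12.2
G1 X22.9 Y19.0
; layer 3
G0 Z9.0
G0 X21.1 Y18.0
G1 X17.0 Y21.6
G1 X11.5 Y21.7
G1 X7.2 Y18.3
G1 X6.2 Y12.8
G1 X8.8 Y8.0
G1 X13.9 Y6.0
G1 X19.2 Y7.8
G1 X22.0 Y12.6
G1 X21.1 Y18.0
; layer 4
G0 Z12.1
G0 X19.4 Y17.0
G1 X16.3 Y19.8
G1 X12.1 Y19.8
G1 X8.9 Y17.2
G1 X8.1 Y13.2
G1 X10.1 Y9.6
G1 X14.0 Y8.1
G1 X17.9 Y9.4
G1 X20.0 Y12.9
G1 X19.4 Y17.0
; layer 5
G0 Z15.1
G0 X17.6 Y16.0
G1 X15.6 Y17.9
G1 X12.8 Y17.9
G1 X10.6 Y16.2
G1 X10.1 Y13.5
G1 X11.4 Y11.1
G1 X14.0 Y10.1
G1 X16.6 Y11.0
G1 X18.0 Y13.3
G1 X17.6 Y16.0
; layer 6
G0 Z18.1
G0 X15.9 Y15.1
G1 X14.8 Y16.0
G1 X13.4 Y16.0
G1 X12.4 Y15.1
G1 X12.1 Y13.8
G1 X12.8 Y12.6
G1 X14.1 Y12.1
G1 X15.4 Y12.5
G1 X16.1 Y13.7
G1 X15.9 Y15.1
M2 ; end

The solid is a regular 9-sided pyramid, base circumscribed radius ≈ 14.1 mm, apex at z ≈ 21.1 mm. Slicing at Δz = 3.0 mm — 7 equal slices spanning the solid's height, so layer i sits at z = i·h/7 — gives 6 non-empty perimeters. Each is a 9-segment closed polygon; G0 lifts to the layer z and rapids to the start vertex, then G1 traces the edges. The cross-section shrinks linearly with z (the slice at the apex is degenerate and omitted).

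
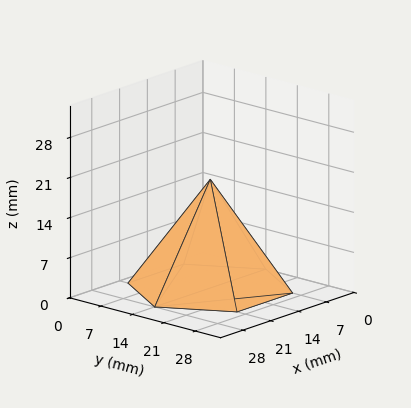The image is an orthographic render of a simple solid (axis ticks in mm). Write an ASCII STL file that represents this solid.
Reading the render: the shape is a regular 6-sided pyramid, base circumscribed radius ≈ 14 mm, apex at z ≈ 19 mm (dimensions read to the nearest mm from the axis ticks). For the STL, each face is triangulated and given an outward normal.

solid part
  facet normal 0.0000 0.0000 -1.0000
    outer loop
      vertex 7.000 26.124 0.000
      vertex 21.000 26.124 0.000
      vertex 28.000 14.000 0.000
    endloop
  endfacet
  facet normal 0.0000 0.0000 -1.0000
    outer loop
      vertex 0.000 14.000 0.000
      vertex 7.000 26.124 0.000
      vertex 28.000 14.000 0.000
    endloop
  endfacet
  facet normal 0.0000 0.0000 -1.0000
    outer loop
      vertex 7.000 1.876 0.000
      vertex 0.000 14.000 0.000
      vertex 28.000 14.000 0.000
    endloop
  endfacet
  facet normal 0.0000 0.0000 -1.0000
    outer loop
      vertex 21.000 1.876 0.000
      vertex 7.000 1.876 0.000
      vertex 28.000 14.000 0.000
    endloop
  endfacet
  facet normal 0.7300 0.4215 0.5379
    outer loop
      vertex 28.000 14.000 0.000
      vertex 21.000 26.124 0.000
      vertex 14.000 14.000 19.000
    endloop
  endfacet
  facet normal 0.0000 0.8430 0.5379
    outer loop
      vertex 21.000 26.124 0.000
      vertex 7.000 26.124 0.000
      vertex 14.000 14.000 19.000
    endloop
  endfacet
  facet normal -0.7300 0.4215 0.5379
    outer loop
      vertex 7.000 26.124 0.000
      vertex 0.000 14.000 0.000
      vertex 14.000 14.000 19.000
    endloop
  endfacet
  facet normal -0.7300 -0.4215 0.5379
    outer loop
      vertex 0.000 14.000 0.000
      vertex 7.000 1.876 0.000
      vertex 14.000 14.000 19.000
    endloop
  endfacet
  facet normal 0.0000 -0.8430 0.5379
    outer loop
      vertex 7.000 1.876 0.000
      vertex 21.000 1.876 0.000
      vertex 14.000 14.000 19.000
    endloop
  endfacet
  facet normal 0.7300 -0.4215 0.5379
    outer loop
      vertex 21.000 1.876 0.000
      vertex 28.000 14.000 0.000
      vertex 14.000 14.000 19.000
    endloop
  endfacet
endsolid part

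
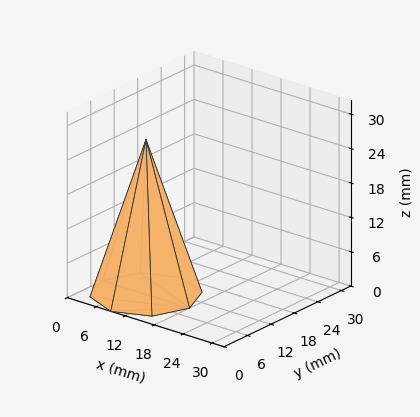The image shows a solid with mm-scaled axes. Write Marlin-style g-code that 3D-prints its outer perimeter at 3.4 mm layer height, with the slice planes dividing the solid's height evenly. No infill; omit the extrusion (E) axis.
Reading the render: the shape is a regular 8-sided pyramid, base circumscribed radius ≈ 9 mm, apex at z ≈ 27 mm (dimensions read to the nearest mm from the axis ticks). For the g-code, the solid's height is divided into equal slices at the stated Δz and each level perimeter traced with G1 moves after a G0 lift.

; perimeter-only toolpath
G21 ; units = mm
G90 ; absolute positioning
G28 ; home
; layer 1
G0 Z3.4
G0 X16.9 Y9.0
G1 X14.6 Y14.6
G1 X9.0 Y16.9
G1 X3.4 Y14.6
G1 X1.1 Y9.0
G1 X3.4 Y3.4
G1 X9.0 Y1.1
G1 X14.6 Y3.4
G1 X16.9 Y9.0
; layer 2
G0 Z6.8
G0 X15.8 Y9.0
G1 X13.8 Y13.8
G1 X9.0 Y15.8
G1 X4.2 Y13.8
G1 X2.2 Y9.0
G1 X4.2 Y4.2
G1 X9.0 Y2.2
G1 X13.8 Y4.2
G1 X15.8 Y9.0
; layer 3
G0 Z10.1
G0 X14.6 Y9.0
G1 X13.0 Y13.0
G1 X9.0 Y14.6
G1 X5.0 Y13.0
G1 X3.4 Y9.0
G1 X5.0 Y5.0
G1 X9.0 Y3.4
G1 X13.0 Y5.0
G1 X14.6 Y9.0
; layer 4
G0 Z13.5
G0 X13.5 Y9.0
G1 X12.2 Y12.2
G1 X9.0 Y13.5
G1 X5.8 Y12.2
G1 X4.5 Y9.0
G1 X5.8 Y5.8
G1 X9.0 Y4.5
G1 X12.2 Y5.8
G1 X13.5 Y9.0
; layer 5
G0 Z16.9
G0 X12.4 Y9.0
G1 X11.4 Y11.4
G1 X9.0 Y12.4
G1 X6.6 Y11.4
G1 X5.6 Y9.0
G1 X6.6 Y6.6
G1 X9.0 Y5.6
G1 X11.4 Y6.6
G1 X12.4 Y9.0
; layer 6
G0 Z20.2
G0 X11.2 Y9.0
G1 X10.6 Y10.6
G1 X9.0 Y11.2
G1 X7.4 Y10.6
G1 X6.8 Y9.0
G1 X7.4 Y7.4
G1 X9.0 Y6.8
G1 X10.6 Y7.4
G1 X11.2 Y9.0
; layer 7
G0 Z23.6
G0 X10.1 Y9.0
G1 X9.8 Y9.8
G1 X9.0 Y10.1
G1 X8.2 Y9.8
G1 X7.9 Y9.0
G1 X8.2 Y8.2
G1 X9.0 Y7.9
G1 X9.8 Y8.2
G1 X10.1 Y9.0
M2 ; end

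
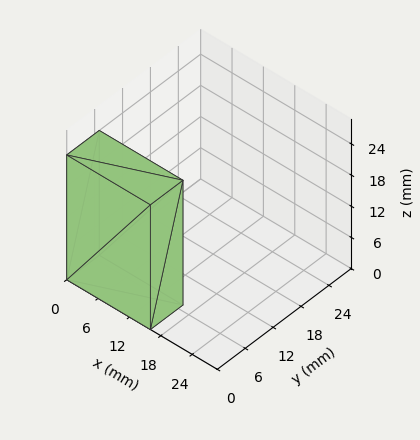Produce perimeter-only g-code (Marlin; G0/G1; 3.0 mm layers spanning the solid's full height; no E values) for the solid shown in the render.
Reading the render: the shape is a rectangular box, roughly 16 × 7 mm footprint and 24 mm tall (dimensions read to the nearest mm from the axis ticks). For the g-code, the solid's height is divided into equal slices at the stated Δz and each level perimeter traced with G1 moves after a G0 lift.

; perimeter-only toolpath
G21 ; units = mm
G90 ; absolute positioning
G28 ; home
; layer 1
G0 Z3.0
G0 X0.0 Y0.0
G1 X16.0 Y0.0
G1 X16.0 Y7.0
G1 X0.0 Y7.0
G1 X0.0 Y0.0
; layer 2
G0 Z6.0
G0 X0.0 Y0.0
G1 X16.0 Y0.0
G1 X16.0 Y7.0
G1 X0.0 Y7.0
G1 X0.0 Y0.0
; layer 3
G0 Z9.0
G0 X0.0 Y0.0
G1 X16.0 Y0.0
G1 X16.0 Y7.0
G1 X0.0 Y7.0
G1 X0.0 Y0.0
; layer 4
G0 Z12.0
G0 X0.0 Y0.0
G1 X16.0 Y0.0
G1 X16.0 Y7.0
G1 X0.0 Y7.0
G1 X0.0 Y0.0
; layer 5
G0 Z15.0
G0 X0.0 Y0.0
G1 X16.0 Y0.0
G1 X16.0 Y7.0
G1 X0.0 Y7.0
G1 X0.0 Y0.0
; layer 6
G0 Z18.0
G0 X0.0 Y0.0
G1 X16.0 Y0.0
G1 X16.0 Y7.0
G1 X0.0 Y7.0
G1 X0.0 Y0.0
; layer 7
G0 Z21.0
G0 X0.0 Y0.0
G1 X16.0 Y0.0
G1 X16.0 Y7.0
G1 X0.0 Y7.0
G1 X0.0 Y0.0
; layer 8
G0 Z24.0
G0 X0.0 Y0.0
G1 X16.0 Y0.0
G1 X16.0 Y7.0
G1 X0.0 Y7.0
G1 X0.0 Y0.0
M2 ; end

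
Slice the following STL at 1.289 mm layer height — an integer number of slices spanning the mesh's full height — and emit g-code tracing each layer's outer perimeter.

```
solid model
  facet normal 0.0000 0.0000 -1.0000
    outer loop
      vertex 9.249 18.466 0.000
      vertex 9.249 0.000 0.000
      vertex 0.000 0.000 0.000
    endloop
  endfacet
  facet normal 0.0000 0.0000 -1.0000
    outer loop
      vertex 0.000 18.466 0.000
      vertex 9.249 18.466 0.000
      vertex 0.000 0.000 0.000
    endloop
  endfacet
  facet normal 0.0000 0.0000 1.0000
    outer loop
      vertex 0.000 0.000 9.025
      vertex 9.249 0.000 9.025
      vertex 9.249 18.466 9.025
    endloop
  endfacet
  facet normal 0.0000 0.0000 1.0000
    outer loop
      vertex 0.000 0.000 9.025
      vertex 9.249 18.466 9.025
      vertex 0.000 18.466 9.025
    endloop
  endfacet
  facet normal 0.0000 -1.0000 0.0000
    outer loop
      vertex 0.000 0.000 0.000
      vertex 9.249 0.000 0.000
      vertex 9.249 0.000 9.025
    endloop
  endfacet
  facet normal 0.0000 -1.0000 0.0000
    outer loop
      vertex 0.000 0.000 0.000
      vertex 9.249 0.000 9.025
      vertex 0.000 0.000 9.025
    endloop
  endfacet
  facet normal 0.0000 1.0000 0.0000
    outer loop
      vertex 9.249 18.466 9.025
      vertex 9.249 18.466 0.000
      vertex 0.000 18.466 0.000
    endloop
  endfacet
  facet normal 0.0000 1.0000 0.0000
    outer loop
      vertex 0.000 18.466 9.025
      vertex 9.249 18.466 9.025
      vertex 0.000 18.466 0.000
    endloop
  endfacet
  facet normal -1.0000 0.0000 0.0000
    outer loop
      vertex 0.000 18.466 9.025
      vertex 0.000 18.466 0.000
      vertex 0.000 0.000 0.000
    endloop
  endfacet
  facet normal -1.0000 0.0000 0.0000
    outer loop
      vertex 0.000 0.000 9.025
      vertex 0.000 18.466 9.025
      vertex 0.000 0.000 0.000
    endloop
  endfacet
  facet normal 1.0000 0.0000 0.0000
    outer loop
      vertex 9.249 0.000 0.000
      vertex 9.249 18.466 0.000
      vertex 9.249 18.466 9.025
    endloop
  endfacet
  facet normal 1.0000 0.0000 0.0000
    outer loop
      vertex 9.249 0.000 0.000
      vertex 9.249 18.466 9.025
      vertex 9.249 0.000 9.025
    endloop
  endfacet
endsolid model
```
; perimeter-only toolpath
G21 ; units = mm
G90 ; absolute positioning
G28 ; home
; layer 1
G0 Z1.289
G0 X0.000 Y0.000
G1 X9.249 Y0.000
G1 X9.249 Y18.466
G1 X0.000 Y18.466
G1 X0.000 Y0.000
; layer 2
G0 Z2.579
G0 X0.000 Y0.000
G1 X9.249 Y0.000
G1 X9.249 Y18.466
G1 X0.000 Y18.466
G1 X0.000 Y0.000
; layer 3
G0 Z3.868
G0 X0.000 Y0.000
G1 X9.249 Y0.000
G1 X9.249 Y18.466
G1 X0.000 Y18.466
G1 X0.000 Y0.000
; layer 4
G0 Z5.157
G0 X0.000 Y0.000
G1 X9.249 Y0.000
G1 X9.249 Y18.466
G1 X0.000 Y18.466
G1 X0.000 Y0.000
; layer 5
G0 Z6.446
G0 X0.000 Y0.000
G1 X9.249 Y0.000
G1 X9.249 Y18.466
G1 X0.000 Y18.466
G1 X0.000 Y0.000
; layer 6
G0 Z7.736
G0 X0.000 Y0.000
G1 X9.249 Y0.000
G1 X9.249 Y18.466
G1 X0.000 Y18.466
G1 X0.000 Y0.000
; layer 7
G0 Z9.025
G0 X0.000 Y0.000
G1 X9.249 Y0.000
G1 X9.249 Y18.466
G1 X0.000 Y18.466
G1 X0.000 Y0.000
M2 ; end

The solid is a rectangular box, roughly 9.25 × 18.5 mm footprint and 9.03 mm tall. Slicing at Δz = 1.289 mm — 7 equal slices spanning the solid's height, so layer i sits at z = i·h/7 — gives 7 non-empty perimeters. Each is a 4-segment closed polygon; G0 lifts to the layer z and rapids to the start vertex, then G1 traces the edges.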